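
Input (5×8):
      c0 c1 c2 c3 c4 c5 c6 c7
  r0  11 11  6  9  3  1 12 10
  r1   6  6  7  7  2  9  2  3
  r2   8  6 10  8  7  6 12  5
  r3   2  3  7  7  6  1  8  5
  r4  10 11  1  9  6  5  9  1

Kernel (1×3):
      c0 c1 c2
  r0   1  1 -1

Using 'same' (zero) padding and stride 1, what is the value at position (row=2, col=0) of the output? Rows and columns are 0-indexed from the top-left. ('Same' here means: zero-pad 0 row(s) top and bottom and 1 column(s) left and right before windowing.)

2

The receptive field on the zero-padded input at this output position is [0 8 6]. Elementwise product with the kernel and sum: 0·1 + 8·1 + 6·-1.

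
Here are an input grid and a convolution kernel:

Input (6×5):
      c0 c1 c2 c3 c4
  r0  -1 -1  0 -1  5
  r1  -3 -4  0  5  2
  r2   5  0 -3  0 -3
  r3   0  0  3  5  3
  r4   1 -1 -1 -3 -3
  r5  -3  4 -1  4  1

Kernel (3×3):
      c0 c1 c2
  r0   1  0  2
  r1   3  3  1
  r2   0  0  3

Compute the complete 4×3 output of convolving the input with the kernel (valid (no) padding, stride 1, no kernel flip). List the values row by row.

-31 -10 18
18 12 1
-1 5 9
2 13 -3

Output[0,0]: The receptive field on the input at this output position is [-1 -1 0 / -3 -4 0 / 5 0 -3]. Elementwise product with the kernel and sum: -1·1 + 0·2 + -3·3 + -4·3 + 0·1 + -3·3.
Output[0,1]: The receptive field on the input at this output position is [-1 0 -1 / -4 0 5 / 0 -3 0]. Elementwise product with the kernel and sum: -1·1 + -1·2 + -4·3 + 0·3 + 5·1 + 0·3.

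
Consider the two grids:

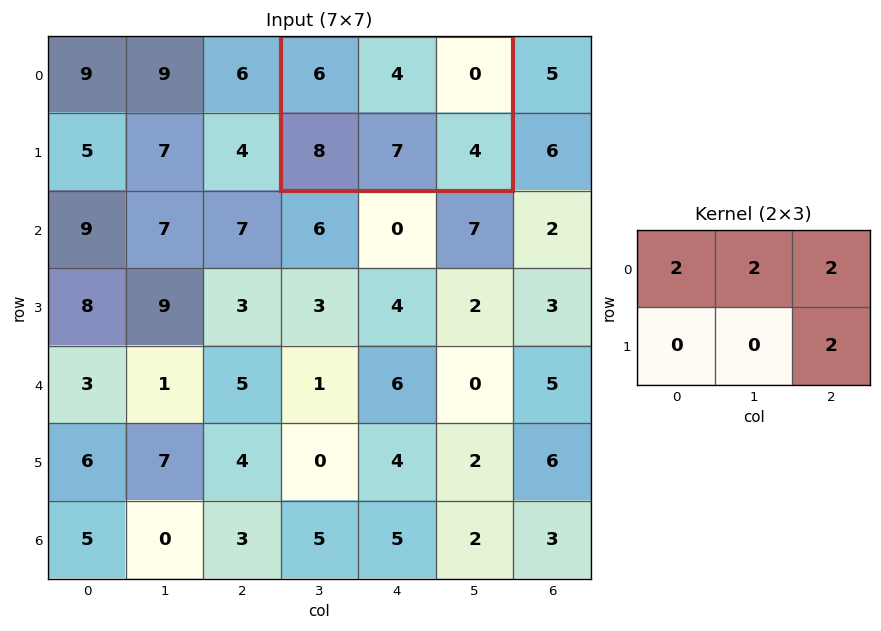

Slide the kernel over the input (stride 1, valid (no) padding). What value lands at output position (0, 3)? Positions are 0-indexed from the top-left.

28

The receptive field on the input at this output position is [6 4 0 / 8 7 4]. Elementwise product with the kernel and sum: 6·2 + 4·2 + 0·2 + 4·2.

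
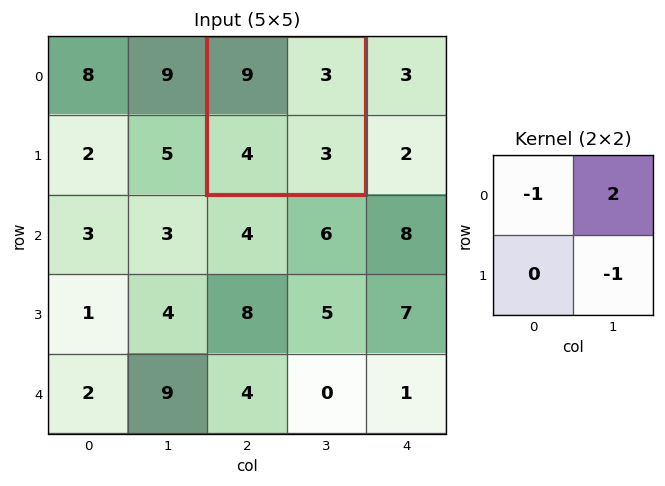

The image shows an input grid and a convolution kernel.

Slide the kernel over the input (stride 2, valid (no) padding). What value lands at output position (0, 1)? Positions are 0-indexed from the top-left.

-6

The receptive field on the input at this output position is [9 3 / 4 3]. Elementwise product with the kernel and sum: 9·-1 + 3·2 + 3·-1.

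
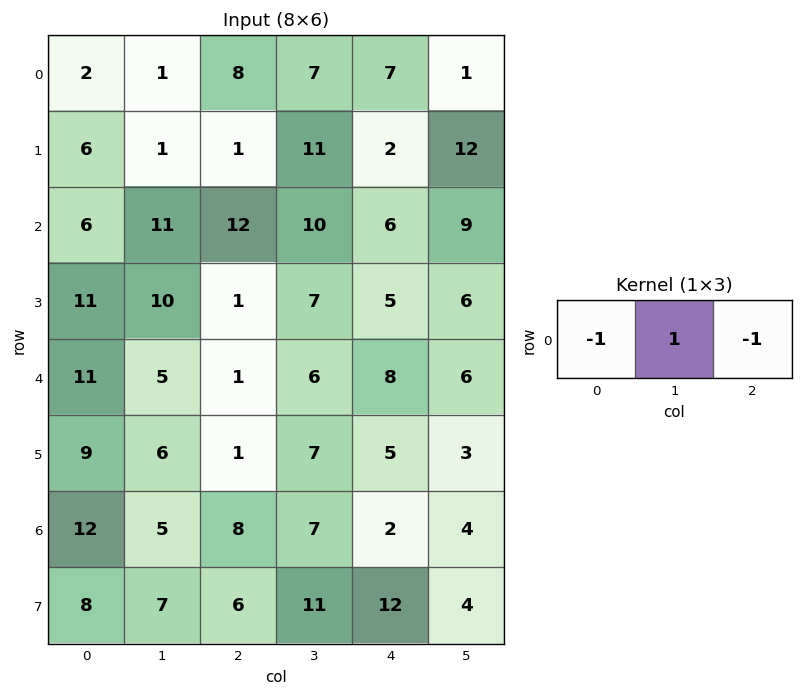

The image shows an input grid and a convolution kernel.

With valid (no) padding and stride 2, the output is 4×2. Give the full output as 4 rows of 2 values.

-9 -8
-7 -8
-7 -3
-15 -3

Output[0,0]: The receptive field on the input at this output position is [2 1 8]. Elementwise product with the kernel and sum: 2·-1 + 1·1 + 8·-1.
Output[0,1]: The receptive field on the input at this output position is [8 7 7]. Elementwise product with the kernel and sum: 8·-1 + 7·1 + 7·-1.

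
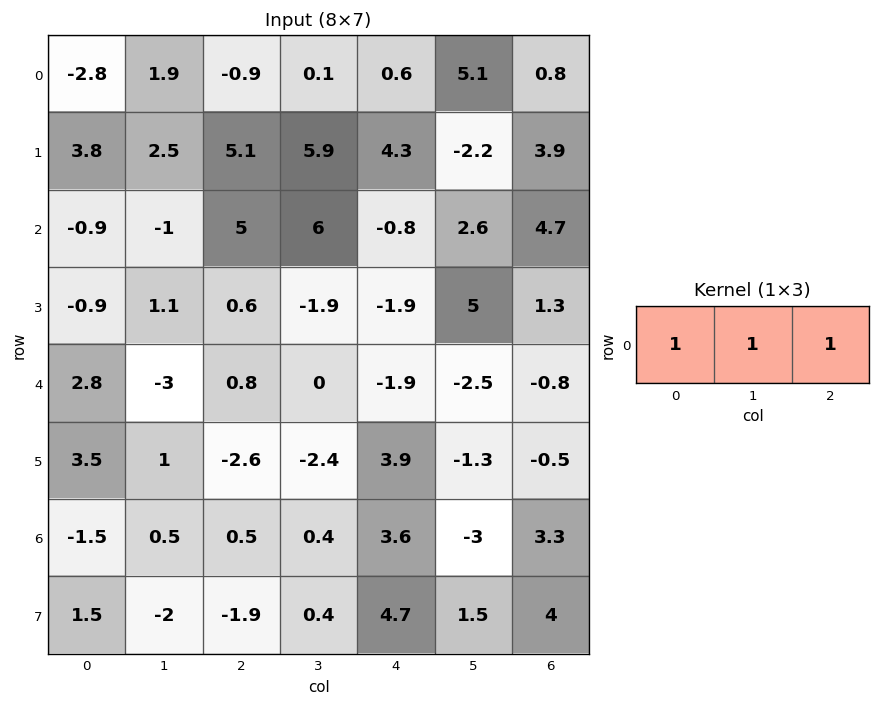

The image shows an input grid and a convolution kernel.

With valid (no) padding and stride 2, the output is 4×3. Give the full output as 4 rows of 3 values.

-1.8 -0.2 6.5
3.1 10.2 6.5
0.6 -1.1 -5.2
-0.5 4.5 3.9

Output[0,0]: The receptive field on the input at this output position is [-2.8 1.9 -0.9]. Elementwise product with the kernel and sum: -2.8·1 + 1.9·1 + -0.9·1.
Output[0,1]: The receptive field on the input at this output position is [-0.9 0.1 0.6]. Elementwise product with the kernel and sum: -0.9·1 + 0.1·1 + 0.6·1.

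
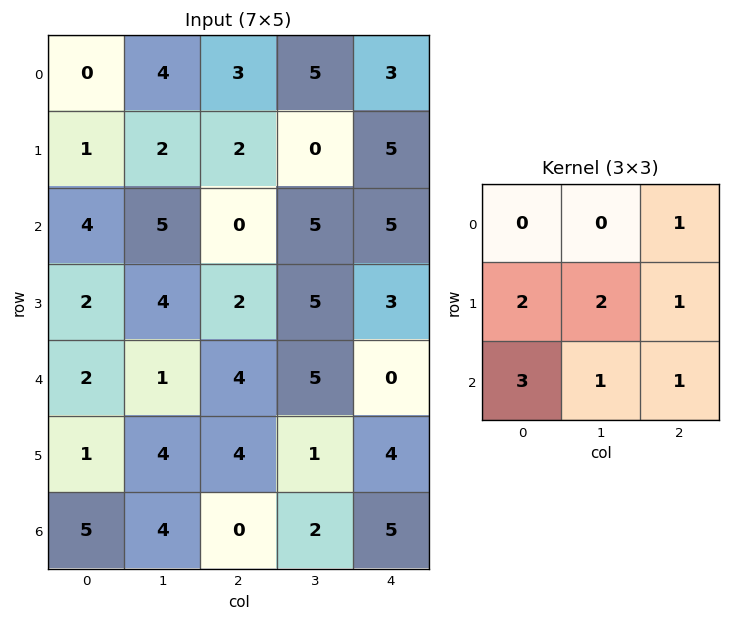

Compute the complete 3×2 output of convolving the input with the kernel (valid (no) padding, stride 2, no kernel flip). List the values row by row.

Output[0,0]: The receptive field on the input at this output position is [0 4 3 / 1 2 2 / 4 5 0]. Elementwise product with the kernel and sum: 3·1 + 1·2 + 2·2 + 2·1 + 4·3 + 5·1 + 0·1.
Output[0,1]: The receptive field on the input at this output position is [3 5 3 / 2 0 5 / 0 5 5]. Elementwise product with the kernel and sum: 3·1 + 2·2 + 0·2 + 5·1 + 0·3 + 5·1 + 5·1.

28 22
25 39
37 21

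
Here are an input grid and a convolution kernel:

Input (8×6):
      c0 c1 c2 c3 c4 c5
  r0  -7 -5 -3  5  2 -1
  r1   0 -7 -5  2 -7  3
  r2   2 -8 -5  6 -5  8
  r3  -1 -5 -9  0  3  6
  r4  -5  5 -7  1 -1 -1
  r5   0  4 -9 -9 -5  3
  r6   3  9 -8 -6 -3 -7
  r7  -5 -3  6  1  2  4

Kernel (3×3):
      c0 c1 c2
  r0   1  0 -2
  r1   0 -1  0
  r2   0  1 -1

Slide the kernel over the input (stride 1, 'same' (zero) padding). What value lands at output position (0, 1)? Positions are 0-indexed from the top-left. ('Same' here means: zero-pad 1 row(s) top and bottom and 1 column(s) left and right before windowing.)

3

The receptive field on the zero-padded input at this output position is [0 0 0 / -7 -5 -3 / 0 -7 -5]. Elementwise product with the kernel and sum: 0·1 + 0·-2 + -5·-1 + -7·1 + -5·-1.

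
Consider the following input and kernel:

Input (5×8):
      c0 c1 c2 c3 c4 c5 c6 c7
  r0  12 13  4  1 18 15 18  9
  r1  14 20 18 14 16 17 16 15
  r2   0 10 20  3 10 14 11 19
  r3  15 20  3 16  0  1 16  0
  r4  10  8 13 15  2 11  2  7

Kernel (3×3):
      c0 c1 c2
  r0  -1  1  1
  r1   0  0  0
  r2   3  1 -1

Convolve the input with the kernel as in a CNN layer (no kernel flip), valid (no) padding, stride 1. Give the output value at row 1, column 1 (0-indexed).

59

The receptive field on the input at this output position is [20 18 14 / 10 20 3 / 20 3 16]. Elementwise product with the kernel and sum: 20·-1 + 18·1 + 14·1 + 20·3 + 3·1 + 16·-1.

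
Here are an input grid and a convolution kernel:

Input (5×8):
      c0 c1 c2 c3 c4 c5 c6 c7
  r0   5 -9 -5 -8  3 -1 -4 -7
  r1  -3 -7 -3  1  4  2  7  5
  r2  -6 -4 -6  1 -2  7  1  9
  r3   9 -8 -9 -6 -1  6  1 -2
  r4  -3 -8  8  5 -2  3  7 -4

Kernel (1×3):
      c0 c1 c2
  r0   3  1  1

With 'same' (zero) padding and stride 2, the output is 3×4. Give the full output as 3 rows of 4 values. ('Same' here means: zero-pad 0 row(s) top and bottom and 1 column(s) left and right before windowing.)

Output[0,0]: The receptive field on the zero-padded input at this output position is [0 5 -9]. Elementwise product with the kernel and sum: 0·3 + 5·1 + -9·1.
Output[0,1]: The receptive field on the zero-padded input at this output position is [-9 -5 -8]. Elementwise product with the kernel and sum: -9·3 + -5·1 + -8·1.

-4 -40 -22 -14
-10 -17 8 31
-11 -11 16 12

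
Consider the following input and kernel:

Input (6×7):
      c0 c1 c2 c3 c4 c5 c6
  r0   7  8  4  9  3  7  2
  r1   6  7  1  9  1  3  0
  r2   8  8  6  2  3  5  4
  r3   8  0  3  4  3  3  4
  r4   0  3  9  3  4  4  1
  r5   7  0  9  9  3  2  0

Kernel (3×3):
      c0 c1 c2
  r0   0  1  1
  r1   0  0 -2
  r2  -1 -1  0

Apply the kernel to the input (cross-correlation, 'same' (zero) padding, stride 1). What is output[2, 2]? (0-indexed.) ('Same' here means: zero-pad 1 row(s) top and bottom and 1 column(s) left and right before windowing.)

The receptive field on the zero-padded input at this output position is [7 1 9 / 8 6 2 / 0 3 4]. Elementwise product with the kernel and sum: 1·1 + 9·1 + 2·-2 + 0·-1 + 3·-1.

3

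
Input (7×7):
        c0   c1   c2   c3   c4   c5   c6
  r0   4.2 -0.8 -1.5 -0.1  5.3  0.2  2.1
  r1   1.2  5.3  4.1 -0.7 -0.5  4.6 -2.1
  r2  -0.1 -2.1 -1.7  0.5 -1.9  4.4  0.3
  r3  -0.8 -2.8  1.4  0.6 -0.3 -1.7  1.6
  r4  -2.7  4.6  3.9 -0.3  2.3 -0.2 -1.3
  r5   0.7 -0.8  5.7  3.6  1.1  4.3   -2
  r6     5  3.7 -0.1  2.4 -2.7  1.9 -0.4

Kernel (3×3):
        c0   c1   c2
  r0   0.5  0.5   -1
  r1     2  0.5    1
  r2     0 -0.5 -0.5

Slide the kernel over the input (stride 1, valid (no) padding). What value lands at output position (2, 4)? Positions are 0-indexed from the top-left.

1.85

The receptive field on the input at this output position is [-1.9 4.4 0.3 / -0.3 -1.7 1.6 / 2.3 -0.2 -1.3]. Elementwise product with the kernel and sum: -1.9·0.5 + 4.4·0.5 + 0.3·-1 + -0.3·2 + -1.7·0.5 + 1.6·1 + -0.2·-0.5 + -1.3·-0.5.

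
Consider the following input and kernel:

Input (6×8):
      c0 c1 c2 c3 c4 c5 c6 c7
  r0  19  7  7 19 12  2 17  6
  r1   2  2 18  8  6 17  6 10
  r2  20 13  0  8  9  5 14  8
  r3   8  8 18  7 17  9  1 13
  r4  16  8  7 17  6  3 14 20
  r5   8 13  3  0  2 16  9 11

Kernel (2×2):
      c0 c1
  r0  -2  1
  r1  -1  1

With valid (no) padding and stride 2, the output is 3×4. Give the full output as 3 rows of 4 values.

Output[0,0]: The receptive field on the input at this output position is [19 7 / 2 2]. Elementwise product with the kernel and sum: 19·-2 + 7·1 + 2·-1 + 2·1.
Output[0,1]: The receptive field on the input at this output position is [7 19 / 18 8]. Elementwise product with the kernel and sum: 7·-2 + 19·1 + 18·-1 + 8·1.

-31 -5 -11 -24
-27 -3 -21 -8
-19 0 5 -6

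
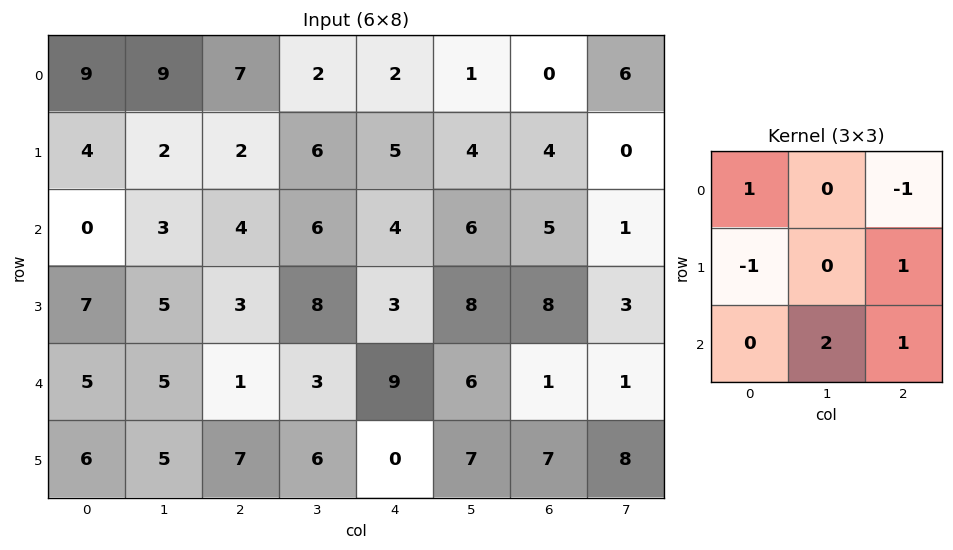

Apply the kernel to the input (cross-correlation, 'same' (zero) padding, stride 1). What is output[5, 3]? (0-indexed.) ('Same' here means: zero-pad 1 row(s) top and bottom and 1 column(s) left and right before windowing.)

The receptive field on the zero-padded input at this output position is [1 3 9 / 7 6 0 / 0 0 0]. Elementwise product with the kernel and sum: 1·1 + 9·-1 + 7·-1 + 0·1 + 0·2 + 0·1.

-15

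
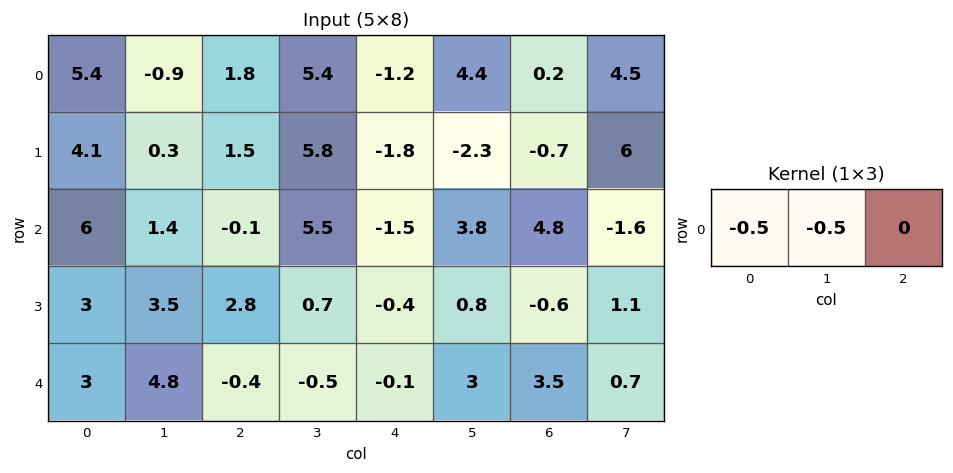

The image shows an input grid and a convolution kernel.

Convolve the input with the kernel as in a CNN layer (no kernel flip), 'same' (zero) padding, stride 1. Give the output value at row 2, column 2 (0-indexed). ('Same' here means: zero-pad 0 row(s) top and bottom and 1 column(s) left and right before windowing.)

The receptive field on the zero-padded input at this output position is [1.4 -0.1 5.5]. Elementwise product with the kernel and sum: 1.4·-0.5 + -0.1·-0.5.

-0.65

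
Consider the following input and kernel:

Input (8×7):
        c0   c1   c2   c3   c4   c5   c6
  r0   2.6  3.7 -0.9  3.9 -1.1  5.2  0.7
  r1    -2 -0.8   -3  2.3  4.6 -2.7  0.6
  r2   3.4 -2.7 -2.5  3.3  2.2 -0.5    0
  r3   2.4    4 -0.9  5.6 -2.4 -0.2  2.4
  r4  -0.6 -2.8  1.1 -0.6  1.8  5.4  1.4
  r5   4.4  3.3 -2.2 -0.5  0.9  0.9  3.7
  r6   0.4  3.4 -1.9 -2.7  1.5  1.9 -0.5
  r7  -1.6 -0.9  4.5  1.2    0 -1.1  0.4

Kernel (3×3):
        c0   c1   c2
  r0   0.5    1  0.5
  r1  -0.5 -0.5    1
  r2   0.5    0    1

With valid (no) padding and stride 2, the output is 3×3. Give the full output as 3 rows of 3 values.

Output[0,0]: The receptive field on the input at this output position is [2.6 3.7 -0.9 / -2 -0.8 -3 / 3.4 -2.7 -2.5]. Elementwise product with the kernel and sum: 2.6·0.5 + 3.7·1 + -0.9·0.5 + -2·-0.5 + -0.8·-0.5 + -3·1 + 3.4·0.5 + -2.5·1.

2.15 8.8 5.75
-5.55 0.75 6.6
-10.3 3.65 10.05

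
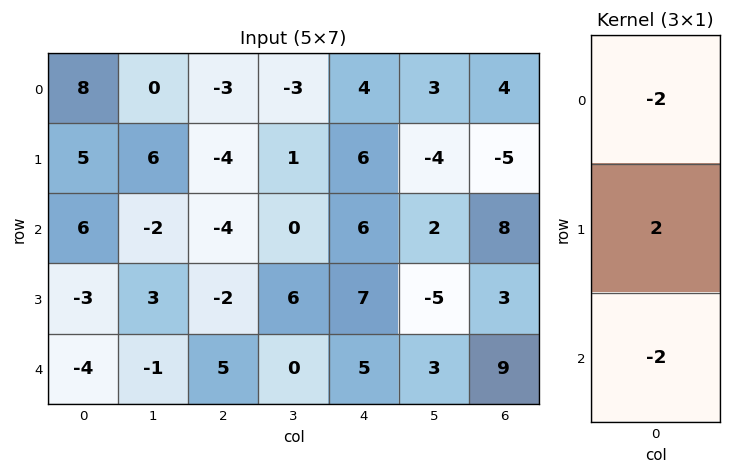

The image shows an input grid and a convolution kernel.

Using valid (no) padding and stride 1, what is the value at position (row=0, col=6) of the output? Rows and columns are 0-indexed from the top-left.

-34

The receptive field on the input at this output position is [4 / -5 / 8]. Elementwise product with the kernel and sum: 4·-2 + -5·2 + 8·-2.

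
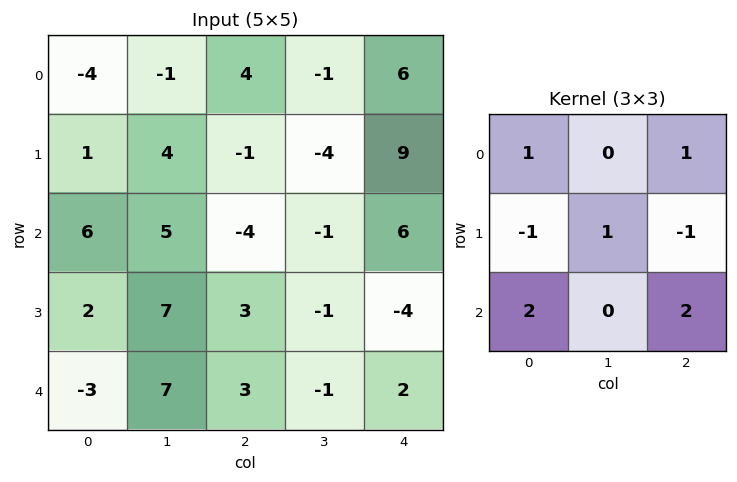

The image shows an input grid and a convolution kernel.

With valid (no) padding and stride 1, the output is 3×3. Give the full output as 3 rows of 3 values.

Output[0,0]: The receptive field on the input at this output position is [-4 -1 4 / 1 4 -1 / 6 5 -4]. Elementwise product with the kernel and sum: -4·1 + 4·1 + 1·-1 + 4·1 + -1·-1 + 6·2 + -4·2.
Output[0,1]: The receptive field on the input at this output position is [-1 4 -1 / 4 -1 -4 / 5 -4 -1]. Elementwise product with the kernel and sum: -1·1 + -1·1 + 4·-1 + -1·1 + -4·-1 + 5·2 + -1·2.

8 5 2
13 4 3
4 13 12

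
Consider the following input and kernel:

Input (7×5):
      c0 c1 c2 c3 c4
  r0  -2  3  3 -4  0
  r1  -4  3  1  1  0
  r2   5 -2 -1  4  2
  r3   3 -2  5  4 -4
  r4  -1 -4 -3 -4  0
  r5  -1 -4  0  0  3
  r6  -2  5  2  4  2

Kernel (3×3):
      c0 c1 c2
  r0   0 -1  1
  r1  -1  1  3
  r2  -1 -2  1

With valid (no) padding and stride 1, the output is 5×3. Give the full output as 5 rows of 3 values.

Output[0,0]: The receptive field on the input at this output position is [-2 3 3 / -4 3 1 / 5 -2 -1]. Elementwise product with the kernel and sum: 3·-1 + 3·1 + -4·-1 + 3·1 + 1·3 + 5·-1 + -2·-2 + -1·1.
Output[0,1]: The receptive field on the input at this output position is [3 3 -4 / 3 1 1 / -2 -1 4]. Elementwise product with the kernel and sum: 3·-1 + -4·1 + 3·-1 + 1·1 + 1·3 + -2·-1 + -1·-2 + 4·1.

8 2 -1
-6 9 -7
17 30 -4
4 -8 -6
-8 -2 5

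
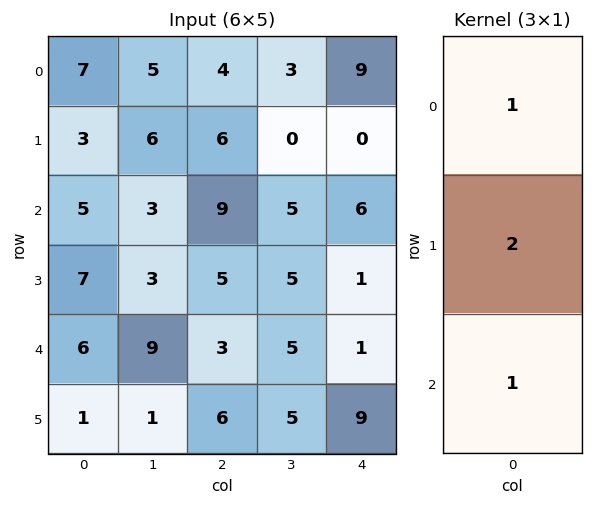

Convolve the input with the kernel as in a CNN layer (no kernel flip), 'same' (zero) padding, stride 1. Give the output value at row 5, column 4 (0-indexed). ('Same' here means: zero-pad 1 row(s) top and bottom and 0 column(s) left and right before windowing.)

The receptive field on the zero-padded input at this output position is [1 / 9 / 0]. Elementwise product with the kernel and sum: 1·1 + 9·2 + 0·1.

19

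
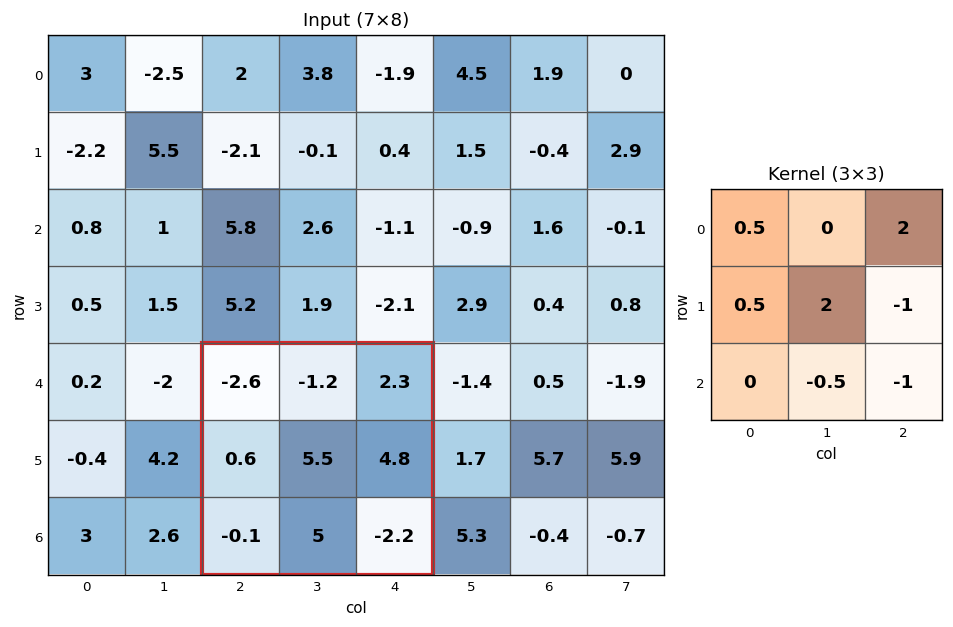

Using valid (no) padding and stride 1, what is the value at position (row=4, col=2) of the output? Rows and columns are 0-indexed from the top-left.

The receptive field on the input at this output position is [-2.6 -1.2 2.3 / 0.6 5.5 4.8 / -0.1 5 -2.2]. Elementwise product with the kernel and sum: -2.6·0.5 + 2.3·2 + 0.6·0.5 + 5.5·2 + 4.8·-1 + 5·-0.5 + -2.2·-1.

9.5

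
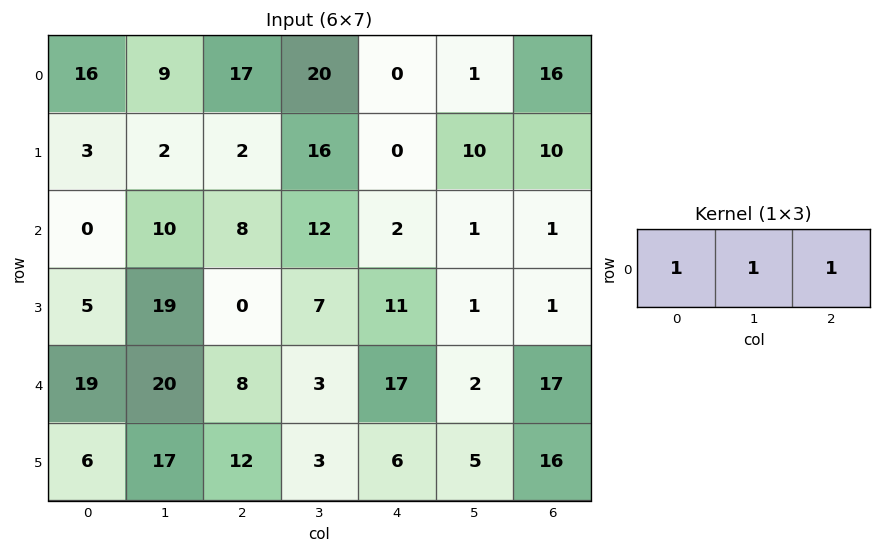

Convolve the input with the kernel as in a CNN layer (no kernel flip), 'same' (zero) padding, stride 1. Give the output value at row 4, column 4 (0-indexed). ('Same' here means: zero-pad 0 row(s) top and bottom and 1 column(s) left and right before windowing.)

The receptive field on the zero-padded input at this output position is [3 17 2]. Elementwise product with the kernel and sum: 3·1 + 17·1 + 2·1.

22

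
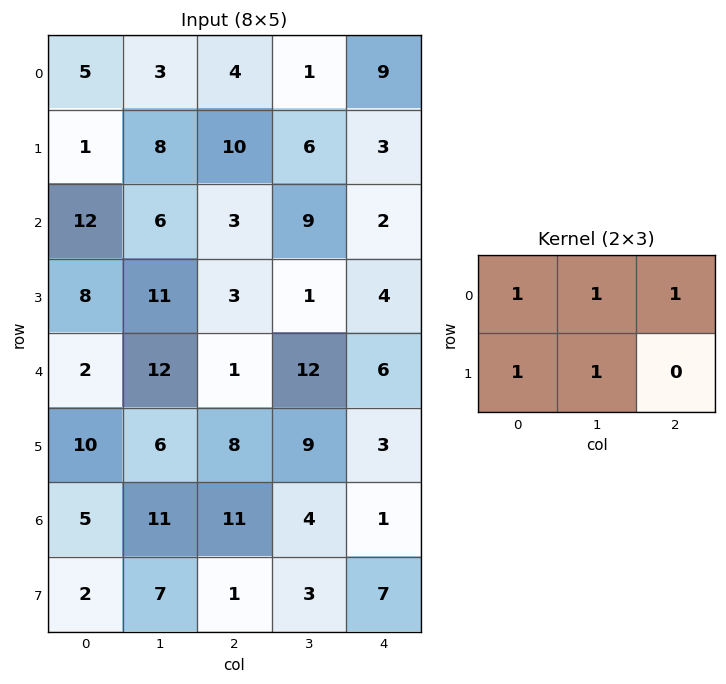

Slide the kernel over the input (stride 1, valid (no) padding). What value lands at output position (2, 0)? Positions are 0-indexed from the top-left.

40

The receptive field on the input at this output position is [12 6 3 / 8 11 3]. Elementwise product with the kernel and sum: 12·1 + 6·1 + 3·1 + 8·1 + 11·1.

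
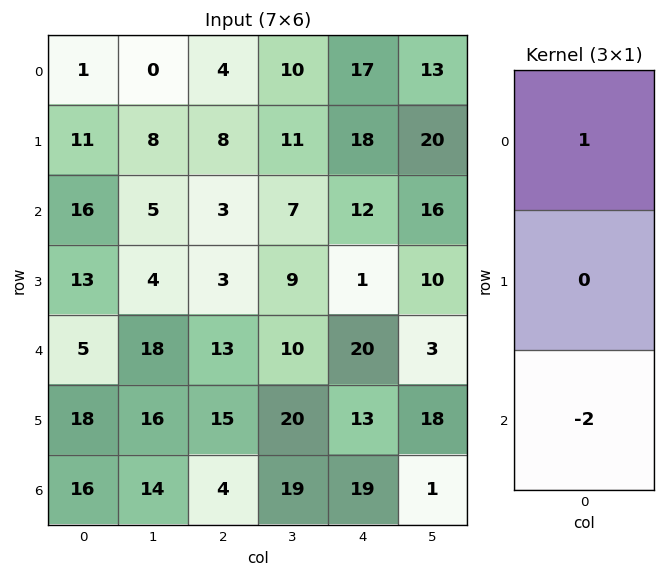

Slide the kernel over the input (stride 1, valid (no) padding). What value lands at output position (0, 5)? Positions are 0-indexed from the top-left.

-19

The receptive field on the input at this output position is [13 / 20 / 16]. Elementwise product with the kernel and sum: 13·1 + 16·-2.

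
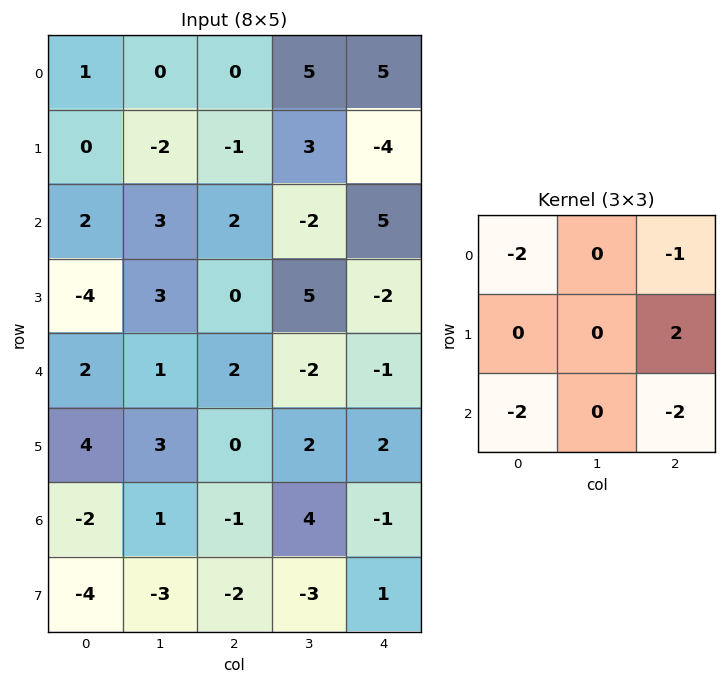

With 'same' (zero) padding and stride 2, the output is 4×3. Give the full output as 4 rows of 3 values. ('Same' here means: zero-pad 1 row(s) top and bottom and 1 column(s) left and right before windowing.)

4 8 -6
2 -19 -16
-7 -25 -14
5 12 2

Output[0,0]: The receptive field on the zero-padded input at this output position is [0 0 0 / 0 1 0 / 0 0 -2]. Elementwise product with the kernel and sum: 0·-2 + 0·-1 + 0·2 + 0·-2 + -2·-2.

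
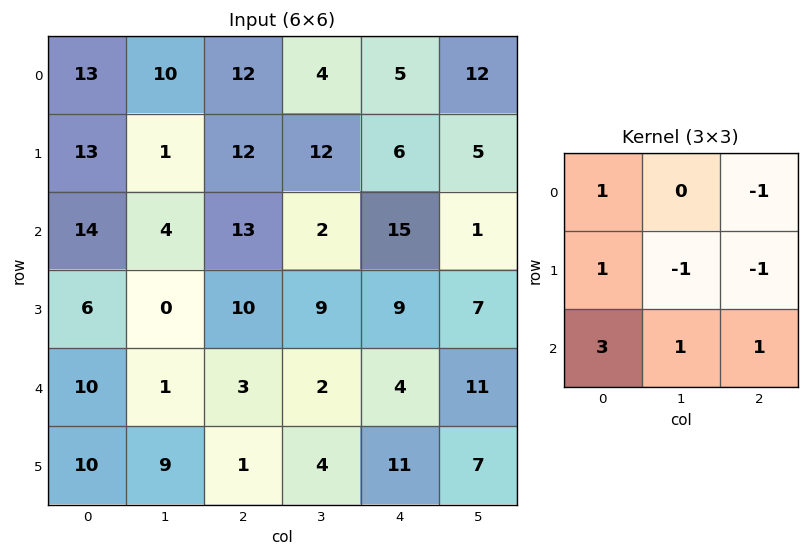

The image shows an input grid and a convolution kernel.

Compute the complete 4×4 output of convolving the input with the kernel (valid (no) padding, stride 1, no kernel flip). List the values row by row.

Output[0,0]: The receptive field on the input at this output position is [13 10 12 / 13 1 12 / 14 4 13]. Elementwise product with the kernel and sum: 13·1 + 12·-1 + 13·1 + 1·-1 + 12·-1 + 14·3 + 4·1 + 13·1.
Output[0,1]: The receptive field on the input at this output position is [10 12 4 / 1 12 12 / 4 13 2]. Elementwise product with the kernel and sum: 10·1 + 4·-1 + 1·1 + 12·-1 + 12·-1 + 4·3 + 13·1 + 2·1.

60 10 57 15
26 -3 50 36
31 -9 5 15
42 19 16 19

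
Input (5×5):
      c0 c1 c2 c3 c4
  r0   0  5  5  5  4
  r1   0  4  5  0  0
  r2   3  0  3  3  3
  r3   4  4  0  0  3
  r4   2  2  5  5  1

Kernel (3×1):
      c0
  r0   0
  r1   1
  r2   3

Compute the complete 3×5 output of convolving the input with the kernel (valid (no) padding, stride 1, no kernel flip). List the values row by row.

9 4 14 9 9
15 12 3 3 12
10 10 15 15 6

Output[0,0]: The receptive field on the input at this output position is [0 / 0 / 3]. Elementwise product with the kernel and sum: 0·1 + 3·3.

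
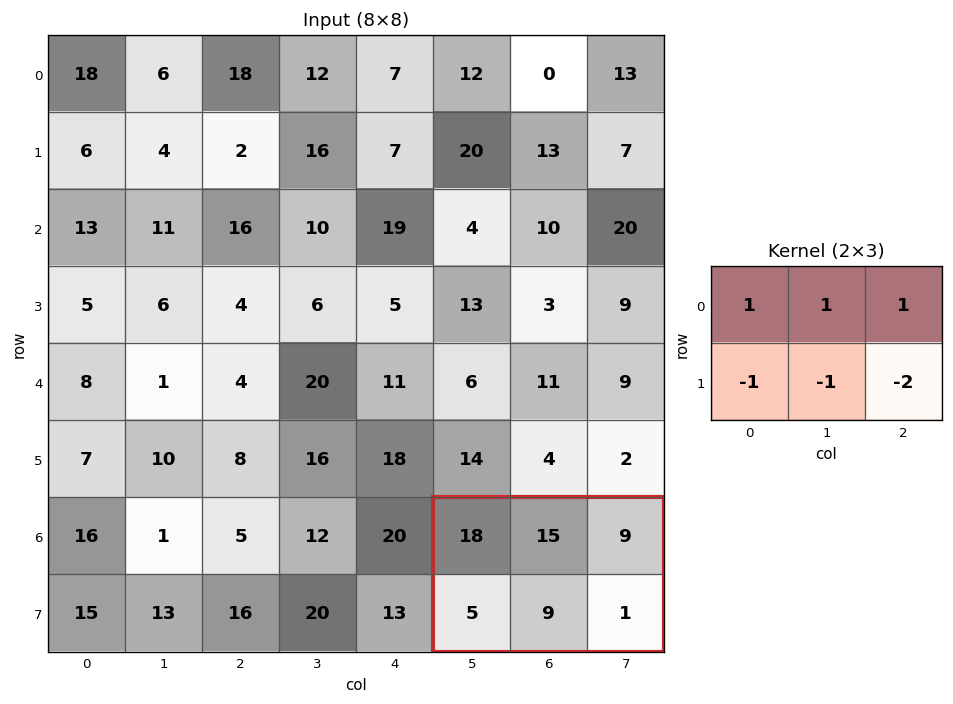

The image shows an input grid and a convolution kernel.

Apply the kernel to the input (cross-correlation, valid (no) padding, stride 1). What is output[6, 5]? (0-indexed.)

26

The receptive field on the input at this output position is [18 15 9 / 5 9 1]. Elementwise product with the kernel and sum: 18·1 + 15·1 + 9·1 + 5·-1 + 9·-1 + 1·-2.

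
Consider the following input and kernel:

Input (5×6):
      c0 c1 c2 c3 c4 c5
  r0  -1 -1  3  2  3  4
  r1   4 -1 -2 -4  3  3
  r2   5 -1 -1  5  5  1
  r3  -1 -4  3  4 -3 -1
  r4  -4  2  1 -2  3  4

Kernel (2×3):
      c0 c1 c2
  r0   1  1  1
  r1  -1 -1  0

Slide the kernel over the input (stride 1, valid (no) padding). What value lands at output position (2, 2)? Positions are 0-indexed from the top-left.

2

The receptive field on the input at this output position is [-1 5 5 / 3 4 -3]. Elementwise product with the kernel and sum: -1·1 + 5·1 + 5·1 + 3·-1 + 4·-1.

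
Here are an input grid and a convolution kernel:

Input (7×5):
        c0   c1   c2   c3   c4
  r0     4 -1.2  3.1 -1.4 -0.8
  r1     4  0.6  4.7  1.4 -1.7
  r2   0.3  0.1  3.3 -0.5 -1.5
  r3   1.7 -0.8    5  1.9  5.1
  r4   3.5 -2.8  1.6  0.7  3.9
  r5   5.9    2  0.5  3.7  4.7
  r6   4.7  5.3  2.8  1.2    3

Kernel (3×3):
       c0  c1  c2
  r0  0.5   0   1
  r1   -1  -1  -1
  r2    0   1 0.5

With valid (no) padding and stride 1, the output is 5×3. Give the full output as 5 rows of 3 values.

Output[0,0]: The receptive field on the input at this output position is [4 -1.2 3.1 / 4 0.6 4.7 / 0.3 0.1 3.3]. Elementwise product with the kernel and sum: 4·0.5 + 3.1·1 + 4·-1 + 0.6·-1 + 4.7·-1 + 0.1·1 + 3.3·0.5.

-2.45 -5.65 -4.9
4.7 4.75 3.8
-4.45 -4.6 -9.2
5.8 4.35 7.45
1.65 -3.5 -1.5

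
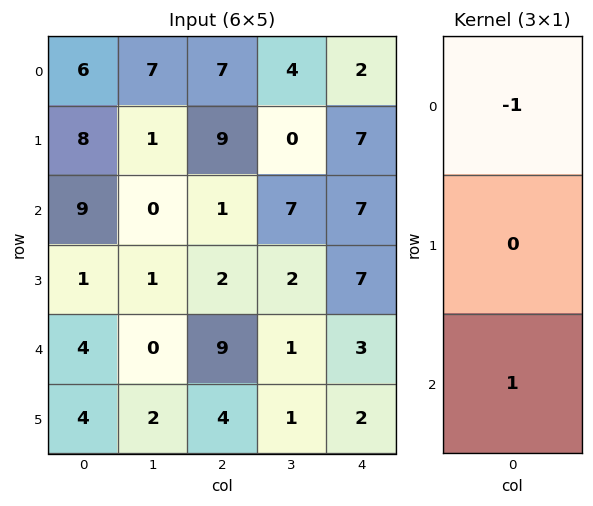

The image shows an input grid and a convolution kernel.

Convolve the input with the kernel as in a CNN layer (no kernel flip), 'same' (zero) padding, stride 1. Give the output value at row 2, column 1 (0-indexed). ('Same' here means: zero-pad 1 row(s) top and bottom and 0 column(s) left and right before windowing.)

The receptive field on the zero-padded input at this output position is [1 / 0 / 1]. Elementwise product with the kernel and sum: 1·-1 + 1·1.

0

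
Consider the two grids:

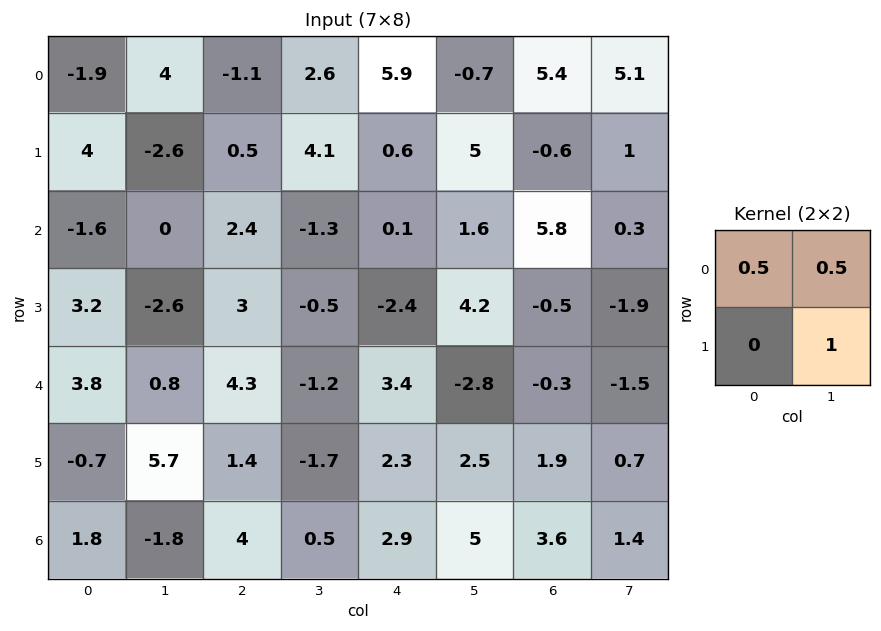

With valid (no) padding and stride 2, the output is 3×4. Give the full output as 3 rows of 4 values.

Output[0,0]: The receptive field on the input at this output position is [-1.9 4 / 4 -2.6]. Elementwise product with the kernel and sum: -1.9·0.5 + 4·0.5 + -2.6·1.
Output[0,1]: The receptive field on the input at this output position is [-1.1 2.6 / 0.5 4.1]. Elementwise product with the kernel and sum: -1.1·0.5 + 2.6·0.5 + 4.1·1.

-1.55 4.85 7.6 6.25
-3.4 0.05 5.05 1.15
8 -0.15 2.8 -0.2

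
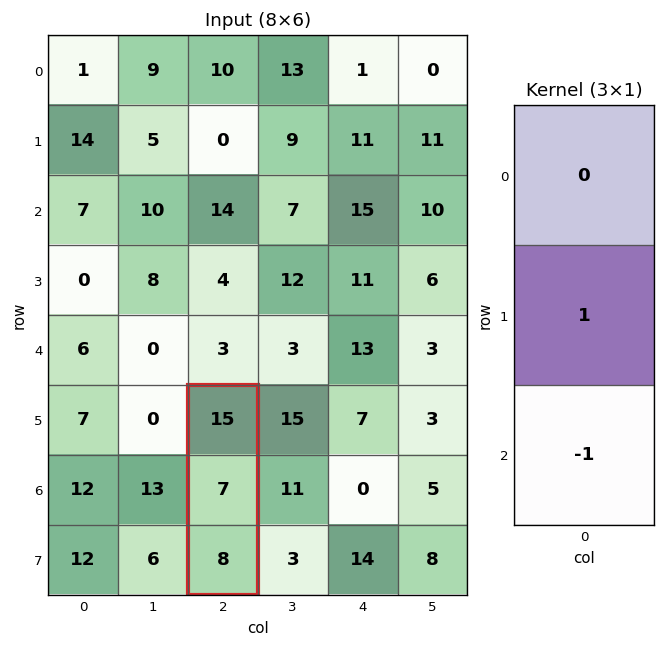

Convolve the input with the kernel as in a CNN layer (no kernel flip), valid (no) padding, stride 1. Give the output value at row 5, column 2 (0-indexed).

The receptive field on the input at this output position is [15 / 7 / 8]. Elementwise product with the kernel and sum: 7·1 + 8·-1.

-1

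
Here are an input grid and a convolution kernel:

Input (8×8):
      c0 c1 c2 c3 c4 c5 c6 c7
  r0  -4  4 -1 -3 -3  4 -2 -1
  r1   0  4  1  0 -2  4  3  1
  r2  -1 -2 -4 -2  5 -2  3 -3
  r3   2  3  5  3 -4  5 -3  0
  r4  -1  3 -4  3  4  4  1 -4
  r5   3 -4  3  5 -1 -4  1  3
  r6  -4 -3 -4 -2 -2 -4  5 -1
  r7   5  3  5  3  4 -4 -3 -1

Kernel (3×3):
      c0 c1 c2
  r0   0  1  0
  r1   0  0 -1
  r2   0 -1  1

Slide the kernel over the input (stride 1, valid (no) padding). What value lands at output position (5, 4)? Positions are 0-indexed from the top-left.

-8

The receptive field on the input at this output position is [-1 -4 1 / -2 -4 5 / 4 -4 -3]. Elementwise product with the kernel and sum: -4·1 + 5·-1 + -4·-1 + -3·1.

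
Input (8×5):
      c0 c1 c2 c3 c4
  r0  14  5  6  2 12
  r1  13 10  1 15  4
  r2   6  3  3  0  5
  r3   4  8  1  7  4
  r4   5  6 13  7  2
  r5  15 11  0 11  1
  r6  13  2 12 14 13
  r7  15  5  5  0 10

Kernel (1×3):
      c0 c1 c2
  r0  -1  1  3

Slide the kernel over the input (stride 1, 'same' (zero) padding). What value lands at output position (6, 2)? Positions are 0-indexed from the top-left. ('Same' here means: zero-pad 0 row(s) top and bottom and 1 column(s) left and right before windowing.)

52

The receptive field on the zero-padded input at this output position is [2 12 14]. Elementwise product with the kernel and sum: 2·-1 + 12·1 + 14·3.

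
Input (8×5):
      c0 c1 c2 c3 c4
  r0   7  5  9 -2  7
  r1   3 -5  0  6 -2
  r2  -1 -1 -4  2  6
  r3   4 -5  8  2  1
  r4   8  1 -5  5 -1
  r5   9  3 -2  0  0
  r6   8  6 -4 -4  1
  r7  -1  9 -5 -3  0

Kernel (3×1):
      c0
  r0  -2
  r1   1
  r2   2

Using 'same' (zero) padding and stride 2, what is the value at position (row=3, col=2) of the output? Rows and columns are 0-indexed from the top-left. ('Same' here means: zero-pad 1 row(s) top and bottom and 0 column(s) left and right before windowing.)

1

The receptive field on the zero-padded input at this output position is [0 / 1 / 0]. Elementwise product with the kernel and sum: 0·-2 + 1·1 + 0·2.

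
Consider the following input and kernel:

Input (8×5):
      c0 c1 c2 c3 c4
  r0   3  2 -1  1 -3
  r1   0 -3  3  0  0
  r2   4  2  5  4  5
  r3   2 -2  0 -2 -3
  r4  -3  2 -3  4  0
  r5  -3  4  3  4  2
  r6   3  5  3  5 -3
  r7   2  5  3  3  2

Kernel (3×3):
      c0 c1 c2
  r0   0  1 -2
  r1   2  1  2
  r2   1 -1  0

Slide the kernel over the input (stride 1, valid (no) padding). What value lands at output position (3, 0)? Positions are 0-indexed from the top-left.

-19

The receptive field on the input at this output position is [2 -2 0 / -3 2 -3 / -3 4 3]. Elementwise product with the kernel and sum: -2·1 + 0·-2 + -3·2 + 2·1 + -3·2 + -3·1 + 4·-1.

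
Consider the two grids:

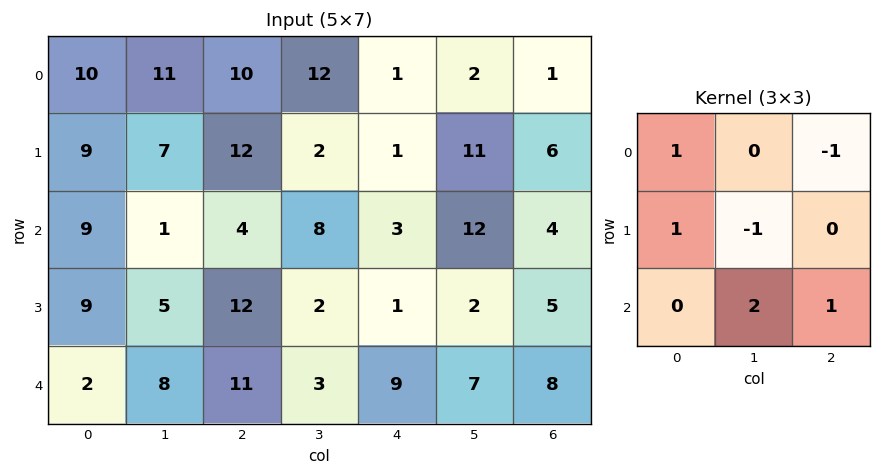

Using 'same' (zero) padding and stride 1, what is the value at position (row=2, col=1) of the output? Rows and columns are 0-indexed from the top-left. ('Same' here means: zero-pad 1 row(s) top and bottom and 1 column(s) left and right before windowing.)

27

The receptive field on the zero-padded input at this output position is [9 7 12 / 9 1 4 / 9 5 12]. Elementwise product with the kernel and sum: 9·1 + 12·-1 + 9·1 + 1·-1 + 5·2 + 12·1.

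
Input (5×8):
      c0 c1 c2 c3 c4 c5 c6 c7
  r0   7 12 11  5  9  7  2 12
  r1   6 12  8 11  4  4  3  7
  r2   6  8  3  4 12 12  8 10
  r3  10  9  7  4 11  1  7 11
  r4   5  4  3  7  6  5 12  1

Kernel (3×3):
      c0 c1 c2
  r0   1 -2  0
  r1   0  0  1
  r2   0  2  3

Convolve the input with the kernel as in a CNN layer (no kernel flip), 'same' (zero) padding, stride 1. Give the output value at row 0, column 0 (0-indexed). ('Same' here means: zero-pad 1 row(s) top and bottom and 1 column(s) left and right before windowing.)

The receptive field on the zero-padded input at this output position is [0 0 0 / 0 7 12 / 0 6 12]. Elementwise product with the kernel and sum: 0·1 + 0·-2 + 12·1 + 6·2 + 12·3.

60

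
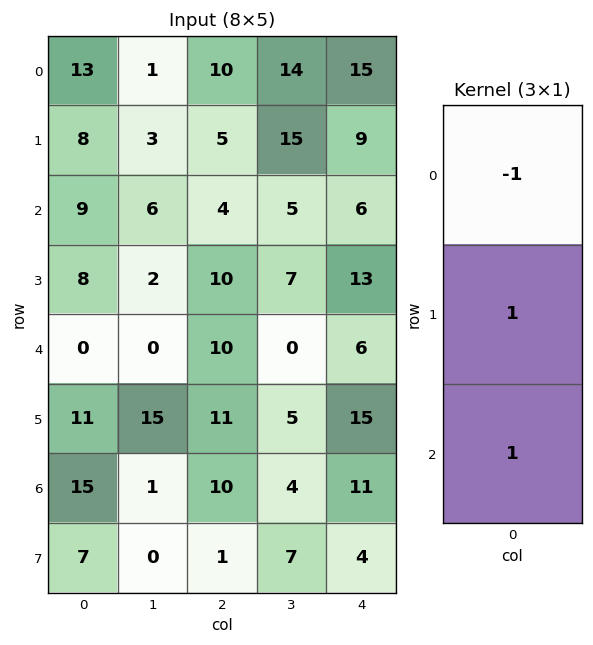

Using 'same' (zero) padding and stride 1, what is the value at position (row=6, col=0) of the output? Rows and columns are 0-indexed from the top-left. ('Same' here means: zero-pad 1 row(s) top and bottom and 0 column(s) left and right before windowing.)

The receptive field on the zero-padded input at this output position is [11 / 15 / 7]. Elementwise product with the kernel and sum: 11·-1 + 15·1 + 7·1.

11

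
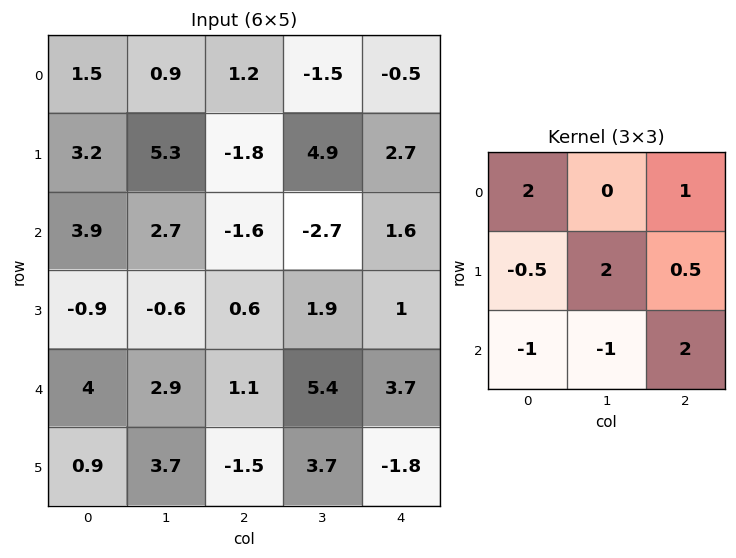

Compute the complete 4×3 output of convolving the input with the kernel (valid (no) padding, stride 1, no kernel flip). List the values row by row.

Output[0,0]: The receptive field on the input at this output position is [1.5 0.9 1.2 / 3.2 5.3 -1.8 / 3.9 2.7 -1.6]. Elementwise product with the kernel and sum: 1.5·2 + 1.2·1 + 3.2·-0.5 + 5.3·2 + -1.8·0.5 + 3.9·-1 + 2.7·-1 + -1.6·2.
Output[0,1]: The receptive field on the input at this output position is [0.9 1.2 -1.5 / 5.3 -1.8 4.9 / 2.7 -1.6 -2.7]. Elementwise product with the kernel and sum: 0.9·2 + -1.5·1 + 5.3·-0.5 + -1.8·2 + 4.9·0.5 + 2.7·-1 + -1.6·-1 + -2.7·2.

2.5 -10 21.45
9.95 13.4 -5.2
1.05 11.95 3.3
-4.45 9.35 8.5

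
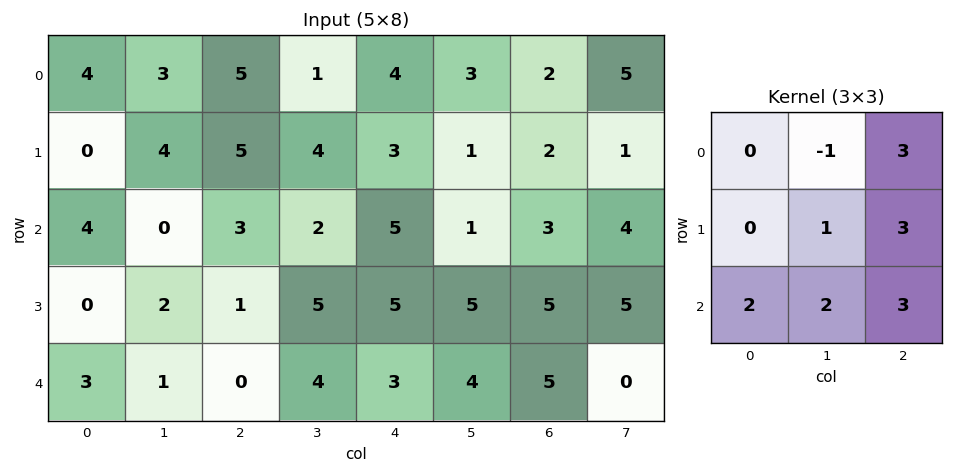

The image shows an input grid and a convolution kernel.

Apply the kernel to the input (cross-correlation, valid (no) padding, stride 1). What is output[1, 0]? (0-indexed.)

The receptive field on the input at this output position is [0 4 5 / 4 0 3 / 0 2 1]. Elementwise product with the kernel and sum: 4·-1 + 5·3 + 0·1 + 3·3 + 0·2 + 2·2 + 1·3.

27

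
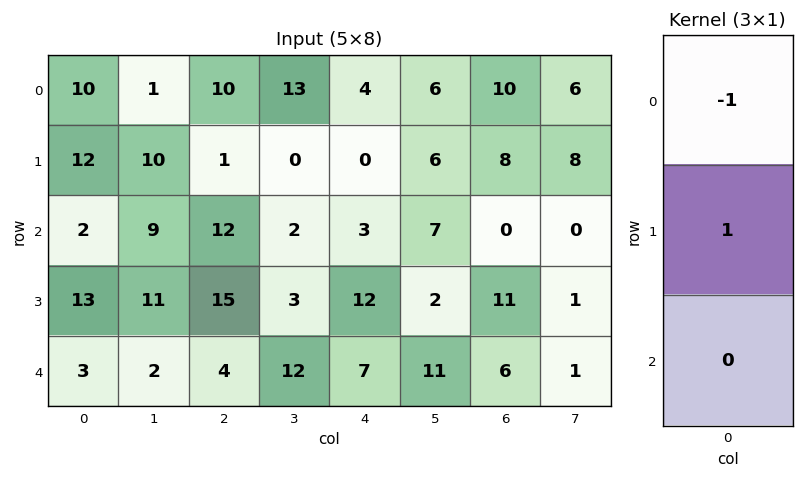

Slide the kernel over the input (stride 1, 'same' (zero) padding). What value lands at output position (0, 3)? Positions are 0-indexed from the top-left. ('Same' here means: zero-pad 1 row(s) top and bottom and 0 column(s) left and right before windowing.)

13

The receptive field on the zero-padded input at this output position is [0 / 13 / 0]. Elementwise product with the kernel and sum: 0·-1 + 13·1.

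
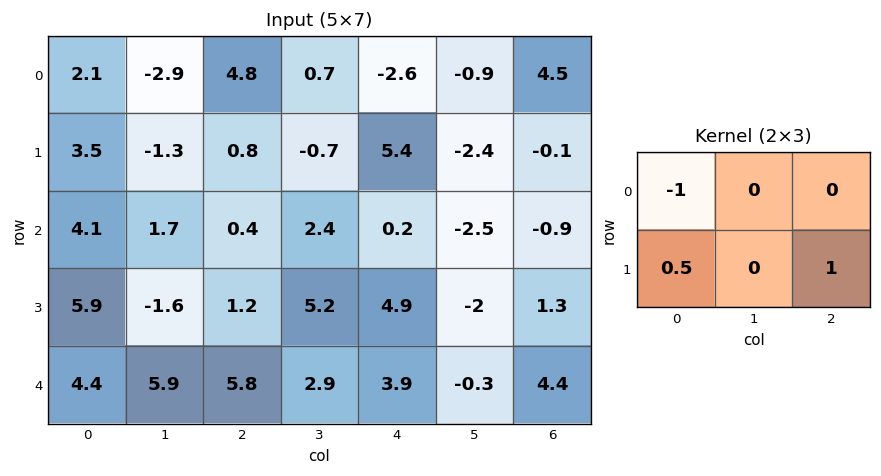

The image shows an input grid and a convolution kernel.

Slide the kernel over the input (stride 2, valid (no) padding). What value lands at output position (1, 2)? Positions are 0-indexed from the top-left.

The receptive field on the input at this output position is [0.2 -2.5 -0.9 / 4.9 -2 1.3]. Elementwise product with the kernel and sum: 0.2·-1 + 4.9·0.5 + 1.3·1.

3.55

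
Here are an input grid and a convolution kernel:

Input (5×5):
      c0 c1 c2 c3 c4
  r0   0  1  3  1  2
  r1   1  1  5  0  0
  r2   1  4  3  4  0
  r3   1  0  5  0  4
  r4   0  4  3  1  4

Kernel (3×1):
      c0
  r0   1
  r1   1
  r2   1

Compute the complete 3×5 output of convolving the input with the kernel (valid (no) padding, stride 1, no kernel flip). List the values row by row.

Output[0,0]: The receptive field on the input at this output position is [0 / 1 / 1]. Elementwise product with the kernel and sum: 0·1 + 1·1 + 1·1.
Output[0,1]: The receptive field on the input at this output position is [1 / 1 / 4]. Elementwise product with the kernel and sum: 1·1 + 1·1 + 4·1.

2 6 11 5 2
3 5 13 4 4
2 8 11 5 8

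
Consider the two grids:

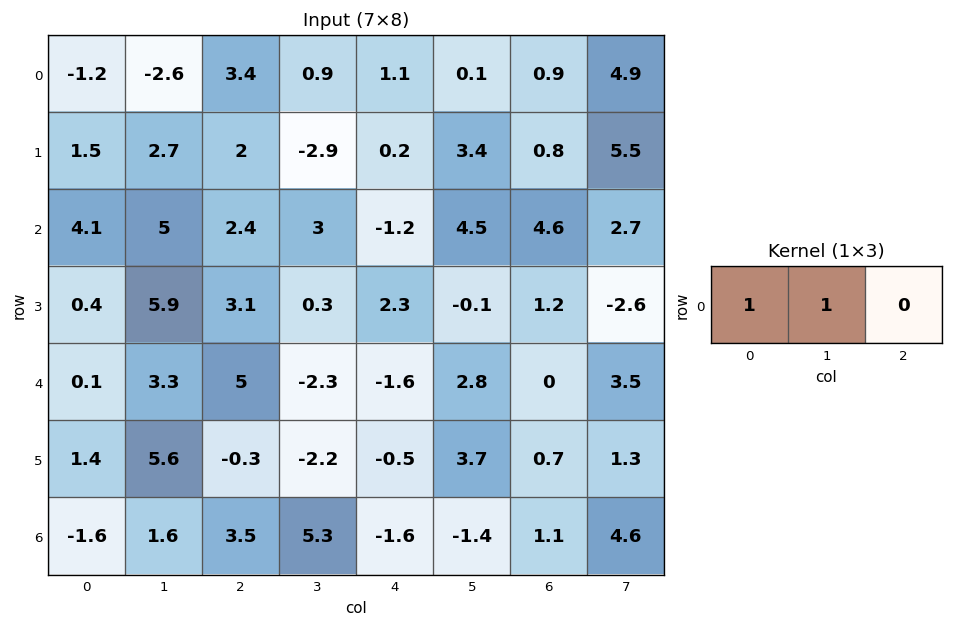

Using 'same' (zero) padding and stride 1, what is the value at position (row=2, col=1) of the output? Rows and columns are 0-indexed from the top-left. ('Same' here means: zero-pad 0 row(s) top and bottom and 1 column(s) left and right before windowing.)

The receptive field on the zero-padded input at this output position is [4.1 5 2.4]. Elementwise product with the kernel and sum: 4.1·1 + 5·1.

9.1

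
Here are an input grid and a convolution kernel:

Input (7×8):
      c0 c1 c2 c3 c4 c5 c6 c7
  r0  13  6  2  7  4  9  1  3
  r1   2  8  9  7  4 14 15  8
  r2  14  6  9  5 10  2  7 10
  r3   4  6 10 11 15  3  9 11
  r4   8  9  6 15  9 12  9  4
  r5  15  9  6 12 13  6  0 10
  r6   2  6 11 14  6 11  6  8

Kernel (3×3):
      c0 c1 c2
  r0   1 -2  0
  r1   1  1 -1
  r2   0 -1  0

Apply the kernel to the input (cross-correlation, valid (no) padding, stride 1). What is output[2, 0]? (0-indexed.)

-7

The receptive field on the input at this output position is [14 6 9 / 4 6 10 / 8 9 6]. Elementwise product with the kernel and sum: 14·1 + 6·-2 + 4·1 + 6·1 + 10·-1 + 9·-1.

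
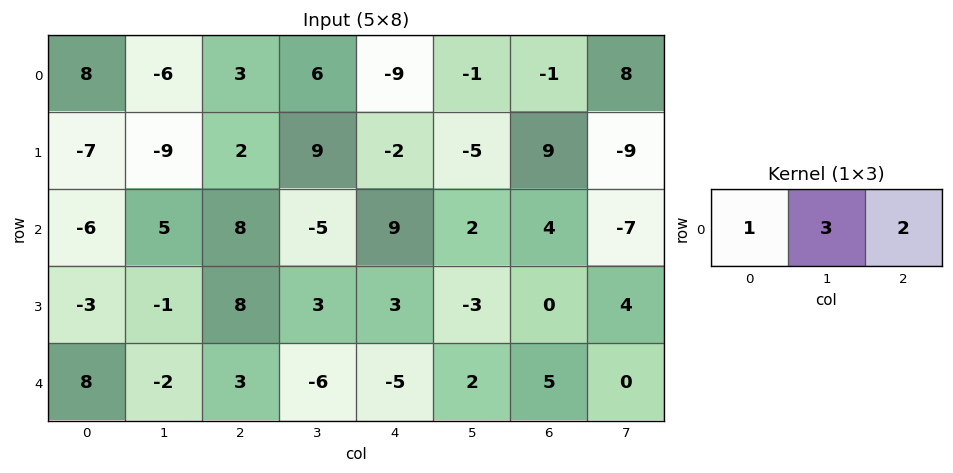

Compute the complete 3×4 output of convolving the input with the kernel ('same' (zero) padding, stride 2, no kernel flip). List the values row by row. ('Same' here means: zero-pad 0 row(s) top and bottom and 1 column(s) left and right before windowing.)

Output[0,0]: The receptive field on the zero-padded input at this output position is [0 8 -6]. Elementwise product with the kernel and sum: 0·1 + 8·3 + -6·2.
Output[0,1]: The receptive field on the zero-padded input at this output position is [-6 3 6]. Elementwise product with the kernel and sum: -6·1 + 3·3 + 6·2.

12 15 -23 12
-8 19 26 0
20 -5 -17 17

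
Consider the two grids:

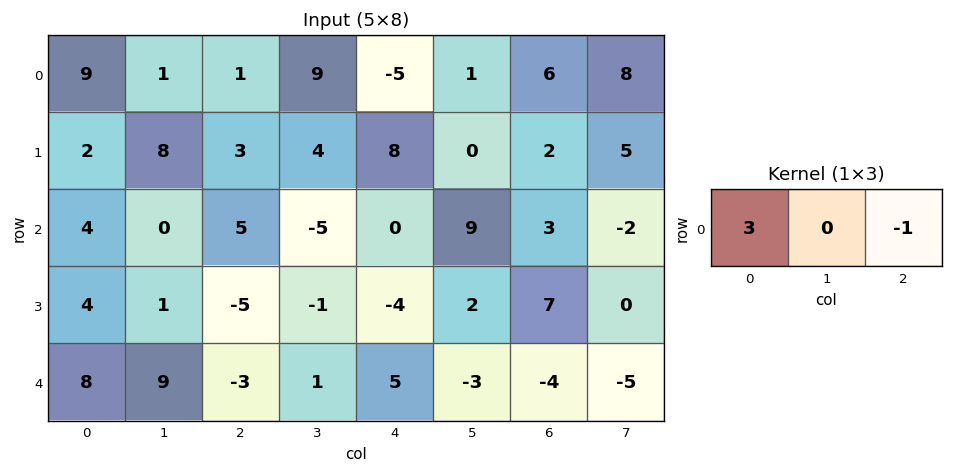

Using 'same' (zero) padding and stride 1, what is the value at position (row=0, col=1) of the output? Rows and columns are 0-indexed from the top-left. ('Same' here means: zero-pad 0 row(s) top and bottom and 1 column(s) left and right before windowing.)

The receptive field on the zero-padded input at this output position is [9 1 1]. Elementwise product with the kernel and sum: 9·3 + 1·-1.

26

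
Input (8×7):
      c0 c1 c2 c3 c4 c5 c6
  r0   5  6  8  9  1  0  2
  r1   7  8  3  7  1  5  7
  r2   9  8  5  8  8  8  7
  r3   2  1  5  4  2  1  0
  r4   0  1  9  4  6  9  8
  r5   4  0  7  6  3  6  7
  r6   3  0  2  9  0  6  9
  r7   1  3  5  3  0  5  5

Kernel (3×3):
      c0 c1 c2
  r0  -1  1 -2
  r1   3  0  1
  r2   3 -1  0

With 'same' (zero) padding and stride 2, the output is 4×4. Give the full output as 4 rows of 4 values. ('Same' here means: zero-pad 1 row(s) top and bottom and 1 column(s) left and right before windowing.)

-1 48 47 8
-3 11 26 29
-3 -4 32 37
3 8 27 29

Output[0,0]: The receptive field on the zero-padded input at this output position is [0 0 0 / 0 5 6 / 0 7 8]. Elementwise product with the kernel and sum: 0·-1 + 0·1 + 0·-2 + 0·3 + 6·1 + 0·3 + 7·-1.
Output[0,1]: The receptive field on the zero-padded input at this output position is [0 0 0 / 6 8 9 / 8 3 7]. Elementwise product with the kernel and sum: 0·-1 + 0·1 + 0·-2 + 6·3 + 9·1 + 8·3 + 3·-1.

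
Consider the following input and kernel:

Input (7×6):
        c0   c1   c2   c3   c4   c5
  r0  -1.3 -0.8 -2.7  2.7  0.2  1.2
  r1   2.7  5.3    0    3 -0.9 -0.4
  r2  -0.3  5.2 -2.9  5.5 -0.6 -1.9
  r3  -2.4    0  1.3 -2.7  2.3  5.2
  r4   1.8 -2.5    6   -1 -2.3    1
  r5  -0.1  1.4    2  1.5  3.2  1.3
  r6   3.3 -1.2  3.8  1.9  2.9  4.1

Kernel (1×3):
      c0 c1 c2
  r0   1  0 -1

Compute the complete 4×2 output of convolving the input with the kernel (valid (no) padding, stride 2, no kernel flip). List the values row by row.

1.4 -2.9
2.6 -2.3
-4.2 8.3
-0.5 0.9

Output[0,0]: The receptive field on the input at this output position is [-1.3 -0.8 -2.7]. Elementwise product with the kernel and sum: -1.3·1 + -2.7·-1.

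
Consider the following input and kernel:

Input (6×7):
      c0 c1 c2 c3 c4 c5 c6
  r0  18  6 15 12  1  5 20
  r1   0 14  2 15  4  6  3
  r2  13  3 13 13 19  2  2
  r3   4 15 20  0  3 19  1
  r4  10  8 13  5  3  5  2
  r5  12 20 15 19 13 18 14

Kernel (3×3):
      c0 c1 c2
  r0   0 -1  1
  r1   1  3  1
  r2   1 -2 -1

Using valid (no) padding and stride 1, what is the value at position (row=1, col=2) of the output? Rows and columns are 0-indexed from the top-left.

77

The receptive field on the input at this output position is [2 15 4 / 13 13 19 / 20 0 3]. Elementwise product with the kernel and sum: 15·-1 + 4·1 + 13·1 + 13·3 + 19·1 + 20·1 + 0·-2 + 3·-1.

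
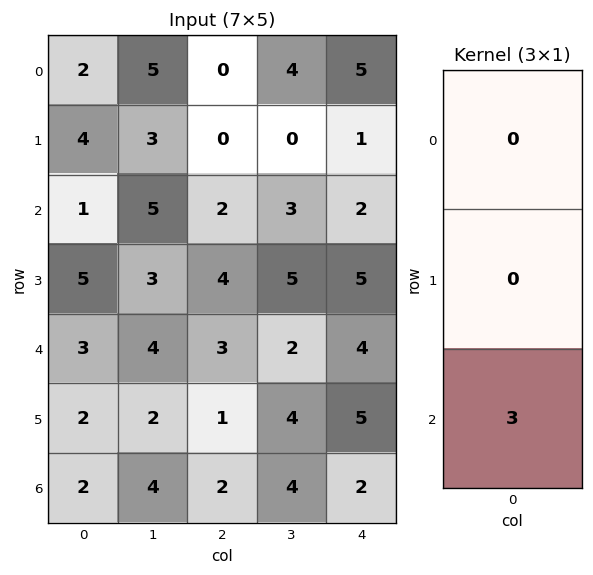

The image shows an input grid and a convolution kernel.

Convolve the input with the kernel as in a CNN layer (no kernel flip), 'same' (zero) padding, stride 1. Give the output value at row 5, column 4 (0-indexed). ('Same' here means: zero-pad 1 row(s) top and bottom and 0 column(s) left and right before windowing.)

The receptive field on the zero-padded input at this output position is [4 / 5 / 2]. Elementwise product with the kernel and sum: 2·3.

6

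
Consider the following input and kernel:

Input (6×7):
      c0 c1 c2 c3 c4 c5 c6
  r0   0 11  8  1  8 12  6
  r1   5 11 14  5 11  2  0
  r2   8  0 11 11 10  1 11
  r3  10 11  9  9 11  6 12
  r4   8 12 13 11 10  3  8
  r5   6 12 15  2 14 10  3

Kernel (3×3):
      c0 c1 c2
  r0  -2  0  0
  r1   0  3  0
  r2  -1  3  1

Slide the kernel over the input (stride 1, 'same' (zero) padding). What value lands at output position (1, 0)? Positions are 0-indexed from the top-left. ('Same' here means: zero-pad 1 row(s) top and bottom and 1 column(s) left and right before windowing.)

39

The receptive field on the zero-padded input at this output position is [0 0 11 / 0 5 11 / 0 8 0]. Elementwise product with the kernel and sum: 0·-2 + 5·3 + 0·-1 + 8·3 + 0·1.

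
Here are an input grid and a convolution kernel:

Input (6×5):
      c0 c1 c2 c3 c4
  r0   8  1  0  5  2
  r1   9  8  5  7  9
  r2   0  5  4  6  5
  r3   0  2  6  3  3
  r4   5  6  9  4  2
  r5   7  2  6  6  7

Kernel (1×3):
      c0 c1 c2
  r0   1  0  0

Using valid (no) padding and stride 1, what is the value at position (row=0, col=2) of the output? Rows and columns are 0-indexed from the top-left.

0

The receptive field on the input at this output position is [0 5 2]. Elementwise product with the kernel and sum: 0·1.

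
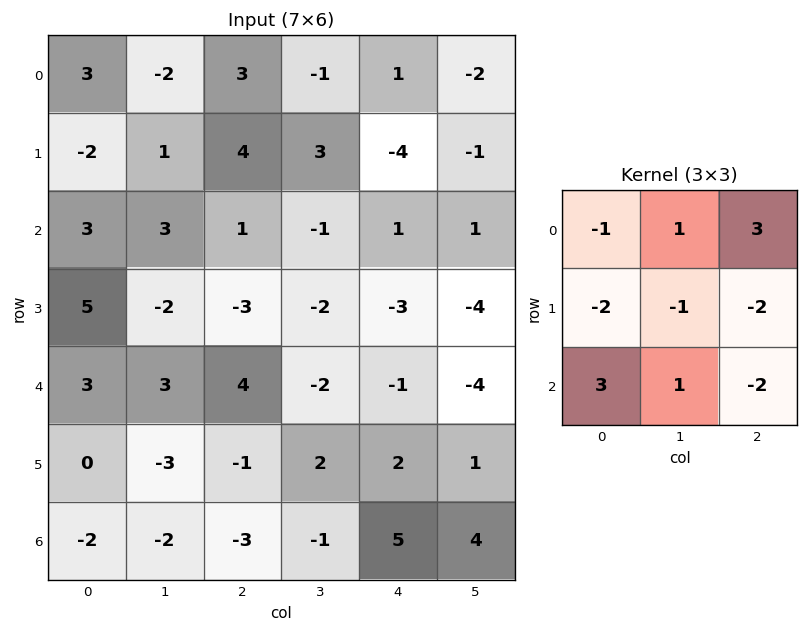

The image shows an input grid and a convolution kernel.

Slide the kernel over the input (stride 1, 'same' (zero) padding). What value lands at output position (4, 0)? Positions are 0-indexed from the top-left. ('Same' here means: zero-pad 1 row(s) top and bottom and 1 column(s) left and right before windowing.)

The receptive field on the zero-padded input at this output position is [0 5 -2 / 0 3 3 / 0 0 -3]. Elementwise product with the kernel and sum: 0·-1 + 5·1 + -2·3 + 0·-2 + 3·-1 + 3·-2 + 0·3 + 0·1 + -3·-2.

-4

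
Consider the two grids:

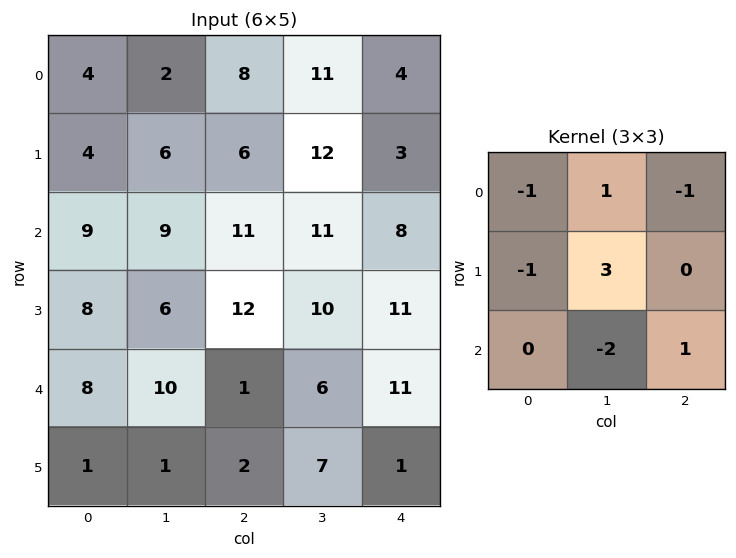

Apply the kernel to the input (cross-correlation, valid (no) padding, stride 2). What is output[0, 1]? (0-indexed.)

The receptive field on the input at this output position is [8 11 4 / 6 12 3 / 11 11 8]. Elementwise product with the kernel and sum: 8·-1 + 11·1 + 4·-1 + 6·-1 + 12·3 + 11·-2 + 8·1.

15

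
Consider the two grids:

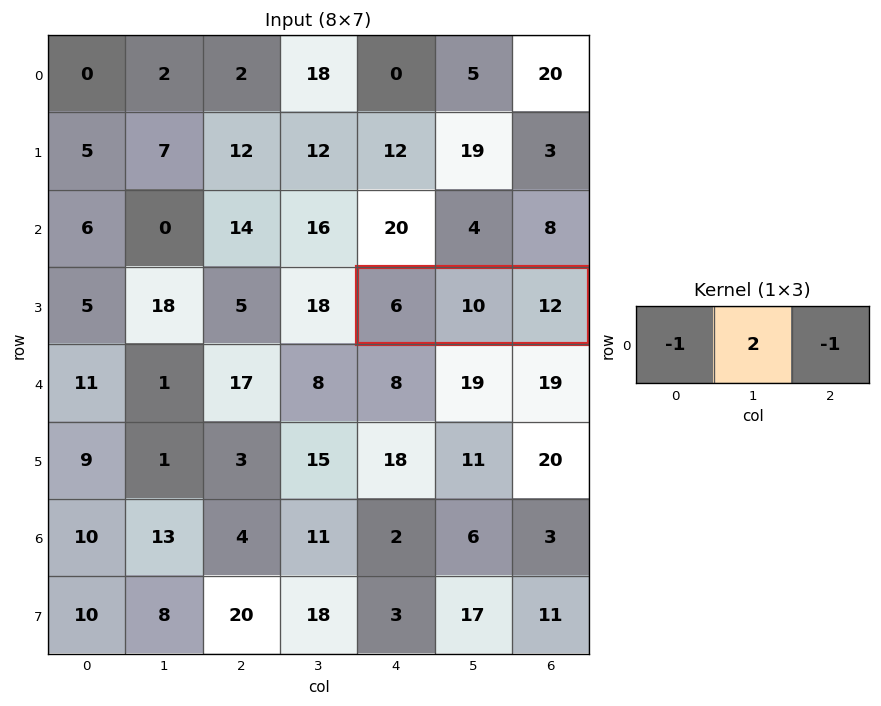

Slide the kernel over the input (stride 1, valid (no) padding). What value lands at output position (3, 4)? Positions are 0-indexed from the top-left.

2

The receptive field on the input at this output position is [6 10 12]. Elementwise product with the kernel and sum: 6·-1 + 10·2 + 12·-1.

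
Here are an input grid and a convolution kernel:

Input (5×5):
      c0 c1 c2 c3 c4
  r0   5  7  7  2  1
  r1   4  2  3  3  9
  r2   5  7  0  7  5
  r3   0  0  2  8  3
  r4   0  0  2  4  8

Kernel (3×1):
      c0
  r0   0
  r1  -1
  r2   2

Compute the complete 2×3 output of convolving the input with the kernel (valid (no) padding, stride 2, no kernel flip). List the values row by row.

6 -3 1
0 2 13

Output[0,0]: The receptive field on the input at this output position is [5 / 4 / 5]. Elementwise product with the kernel and sum: 4·-1 + 5·2.
Output[0,1]: The receptive field on the input at this output position is [7 / 3 / 0]. Elementwise product with the kernel and sum: 3·-1 + 0·2.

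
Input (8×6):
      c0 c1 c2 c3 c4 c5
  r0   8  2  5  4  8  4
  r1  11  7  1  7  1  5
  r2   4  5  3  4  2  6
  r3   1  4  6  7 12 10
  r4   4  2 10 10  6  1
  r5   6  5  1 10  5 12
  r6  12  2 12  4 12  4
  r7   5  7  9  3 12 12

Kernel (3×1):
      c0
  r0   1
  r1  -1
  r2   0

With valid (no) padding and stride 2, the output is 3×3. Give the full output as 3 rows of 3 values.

Output[0,0]: The receptive field on the input at this output position is [8 / 11 / 4]. Elementwise product with the kernel and sum: 8·1 + 11·-1.

-3 4 7
3 -3 -10
-2 9 1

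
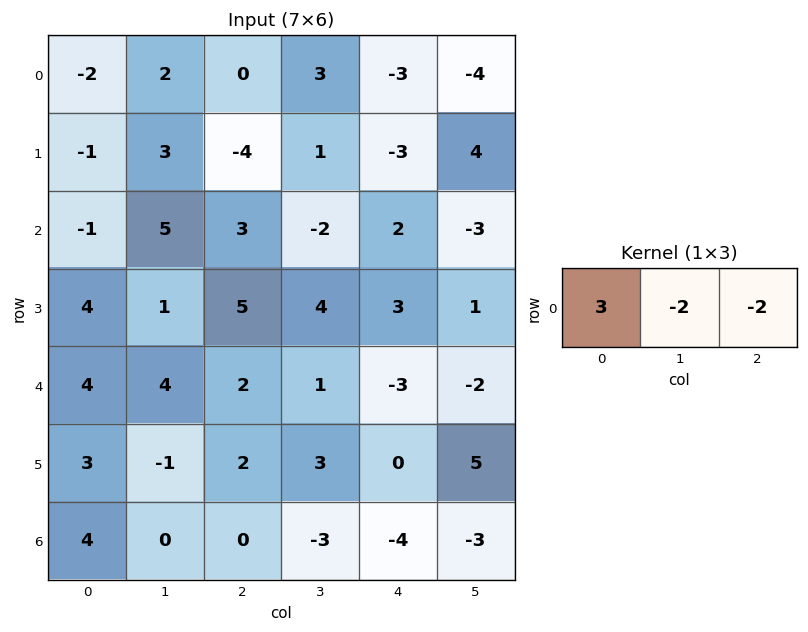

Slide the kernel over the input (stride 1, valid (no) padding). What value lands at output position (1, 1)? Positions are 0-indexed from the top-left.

15

The receptive field on the input at this output position is [3 -4 1]. Elementwise product with the kernel and sum: 3·3 + -4·-2 + 1·-2.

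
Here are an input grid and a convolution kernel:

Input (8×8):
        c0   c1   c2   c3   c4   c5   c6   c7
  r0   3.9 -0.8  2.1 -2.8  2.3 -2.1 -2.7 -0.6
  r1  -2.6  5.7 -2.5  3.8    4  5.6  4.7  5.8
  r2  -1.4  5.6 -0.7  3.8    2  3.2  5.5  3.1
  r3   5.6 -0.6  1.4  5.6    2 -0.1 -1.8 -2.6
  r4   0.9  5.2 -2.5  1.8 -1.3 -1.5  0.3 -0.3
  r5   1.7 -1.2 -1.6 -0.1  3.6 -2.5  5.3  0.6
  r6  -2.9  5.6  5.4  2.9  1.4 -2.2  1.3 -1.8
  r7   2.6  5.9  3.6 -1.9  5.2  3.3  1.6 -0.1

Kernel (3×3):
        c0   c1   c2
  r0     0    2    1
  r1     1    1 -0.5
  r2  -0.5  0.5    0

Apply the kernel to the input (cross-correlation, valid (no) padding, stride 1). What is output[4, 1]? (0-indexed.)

The receptive field on the input at this output position is [5.2 -2.5 1.8 / -1.2 -1.6 -0.1 / 5.6 5.4 2.9]. Elementwise product with the kernel and sum: -2.5·2 + 1.8·1 + -1.2·1 + -1.6·1 + -0.1·-0.5 + 5.6·-0.5 + 5.4·0.5.

-6.05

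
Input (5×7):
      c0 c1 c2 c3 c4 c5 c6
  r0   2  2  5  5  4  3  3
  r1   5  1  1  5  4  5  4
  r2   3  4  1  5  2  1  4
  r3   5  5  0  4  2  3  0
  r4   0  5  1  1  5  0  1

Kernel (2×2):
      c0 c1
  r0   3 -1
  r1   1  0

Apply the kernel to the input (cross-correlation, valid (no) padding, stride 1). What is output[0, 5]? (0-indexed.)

The receptive field on the input at this output position is [3 3 / 5 4]. Elementwise product with the kernel and sum: 3·3 + 3·-1 + 5·1.

11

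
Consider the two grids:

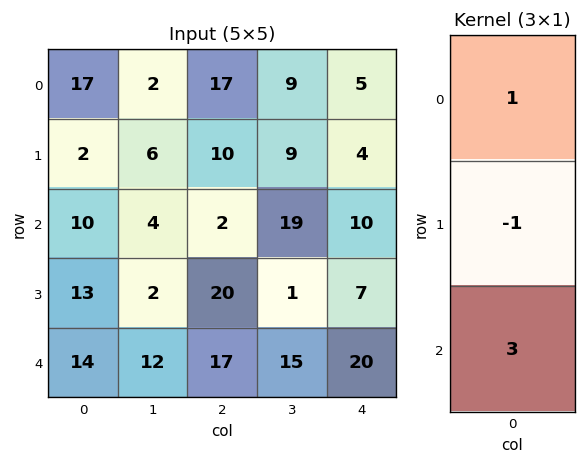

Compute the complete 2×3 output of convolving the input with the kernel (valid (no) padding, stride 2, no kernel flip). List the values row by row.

Output[0,0]: The receptive field on the input at this output position is [17 / 2 / 10]. Elementwise product with the kernel and sum: 17·1 + 2·-1 + 10·3.

45 13 31
39 33 63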